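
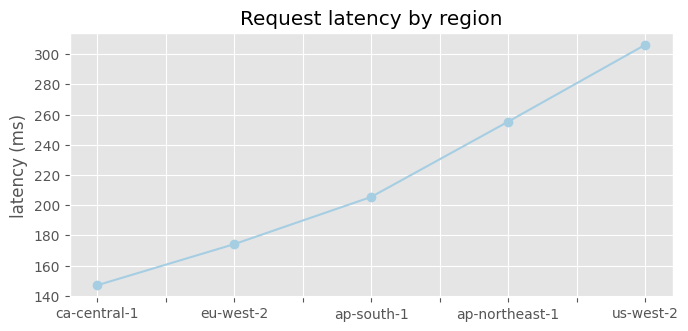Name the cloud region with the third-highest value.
Top 4: us-west-2 ≈ 300, ap-northeast-1 ≈ 260, ap-south-1 ≈ 200, eu-west-2 ≈ 180.

ap-south-1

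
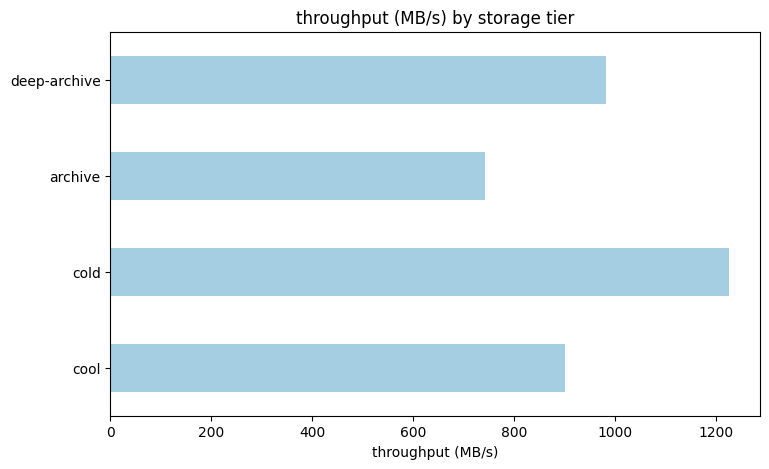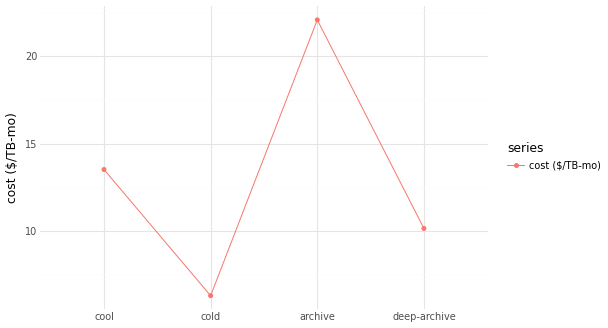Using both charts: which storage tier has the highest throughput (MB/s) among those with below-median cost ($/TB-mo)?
Chart 2 median cost ($/TB-mo) ≈ 10; below-median storage tiers: cold, deep-archive. Among those, cold has the highest throughput (MB/s) (≈ 1200).

cold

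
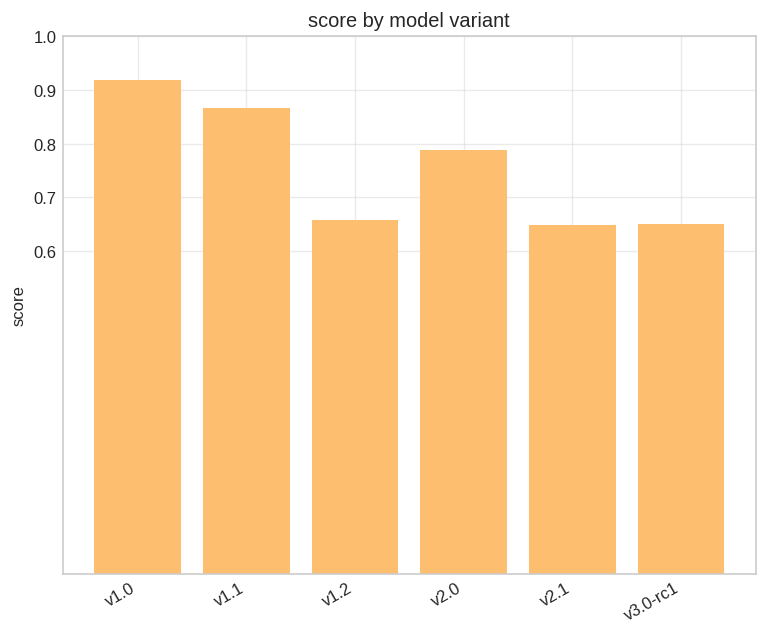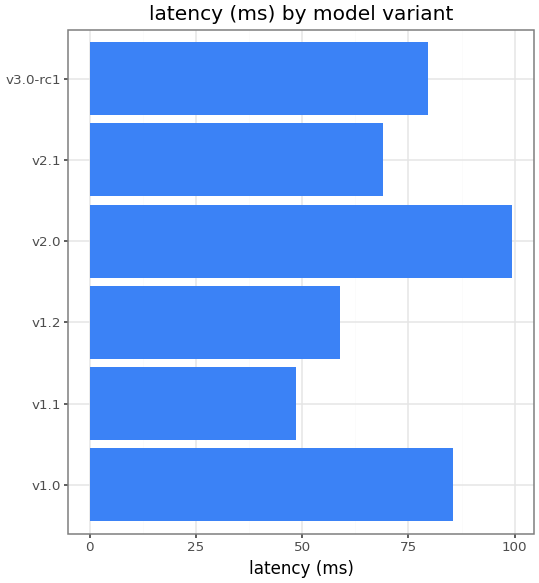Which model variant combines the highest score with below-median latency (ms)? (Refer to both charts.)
Chart 2 median latency (ms) ≈ 70; below-median model variants: v1.1, v1.2, v2.1. Among those, v1.1 has the highest score (≈ 0.9).

v1.1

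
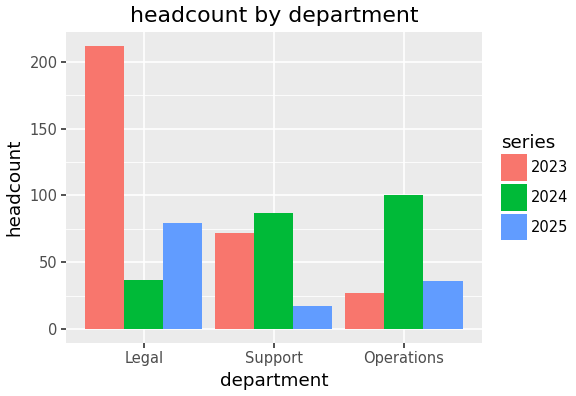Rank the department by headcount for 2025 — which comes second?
Top 3 for 2025: Legal ≈ 80, Operations ≈ 40, Support ≈ 20.

Operations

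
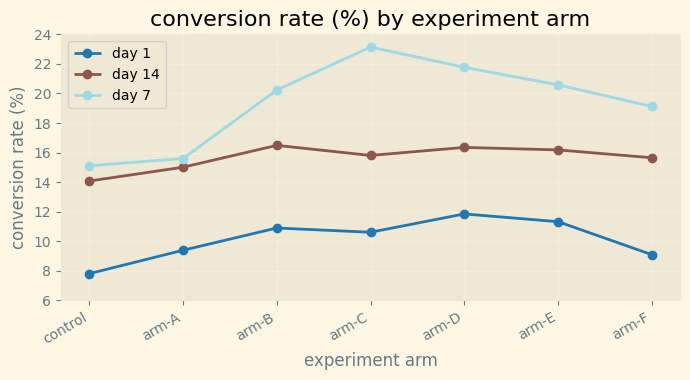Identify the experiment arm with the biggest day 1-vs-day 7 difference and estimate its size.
arm-C: day 1 ≈ 10, day 7 ≈ 24 → gap ≈ 14. Next-largest (arm-F) is only ≈ 10.

arm-C, ≈ 14 %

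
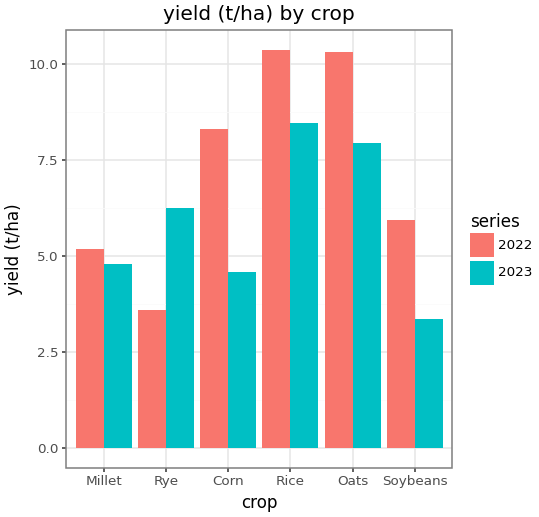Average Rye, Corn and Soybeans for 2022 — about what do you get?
≈ 6

(4 + 8 + 6) / 3 ≈ 6.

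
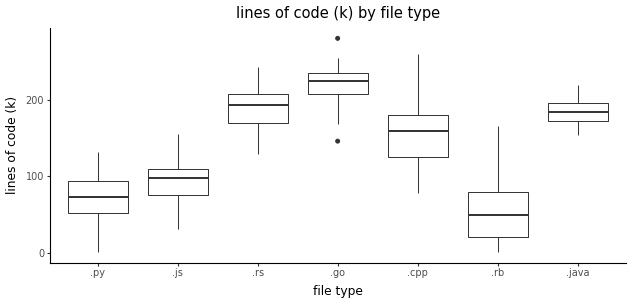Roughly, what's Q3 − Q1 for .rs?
Q3 ≈ 200, Q1 ≈ 160; IQR ≈ 40.

≈ 40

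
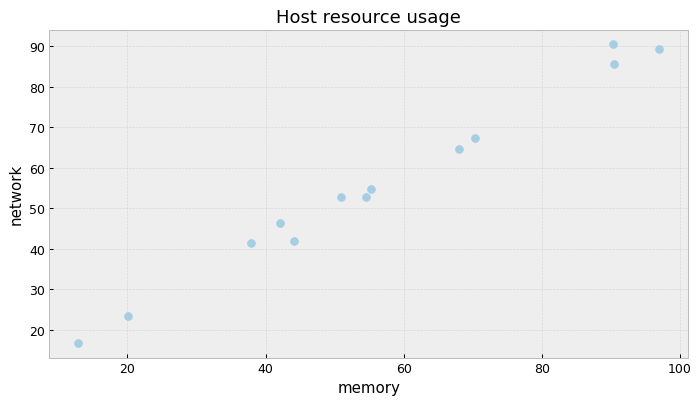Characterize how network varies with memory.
Points are positively correlated; strong (|r| ≈ 1.0).

positive, strong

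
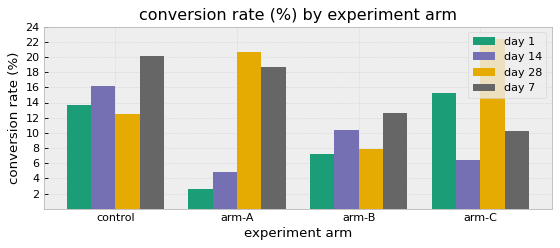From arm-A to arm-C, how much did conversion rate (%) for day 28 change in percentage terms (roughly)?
arm-A ≈ 20, arm-C ≈ 22; (22 − 20) / 20 ≈ +10%.

≈ +10%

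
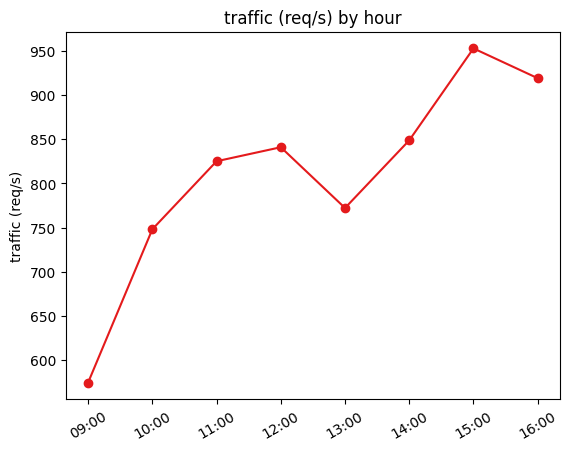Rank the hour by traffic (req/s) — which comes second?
16:00

Top 3: 15:00 ≈ 950, 16:00 ≈ 900, 14:00 ≈ 850.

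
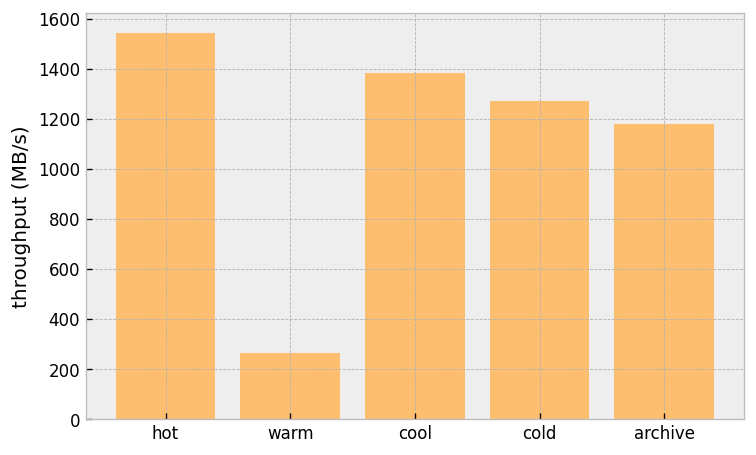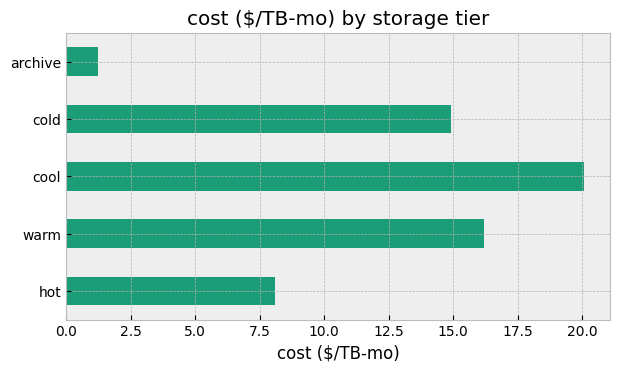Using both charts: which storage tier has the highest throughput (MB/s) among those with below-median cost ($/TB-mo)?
Chart 2 median cost ($/TB-mo) ≈ 14; below-median storage tiers: hot, archive. Among those, hot has the highest throughput (MB/s) (≈ 1600).

hot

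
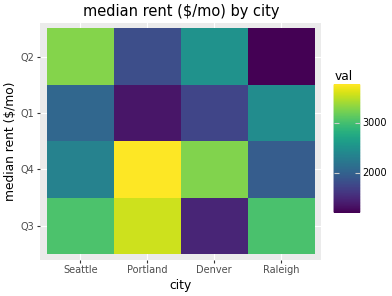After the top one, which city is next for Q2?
Denver

Top 3 for Q2: Seattle ≈ 3500, Denver ≈ 2500, Portland ≈ 2000.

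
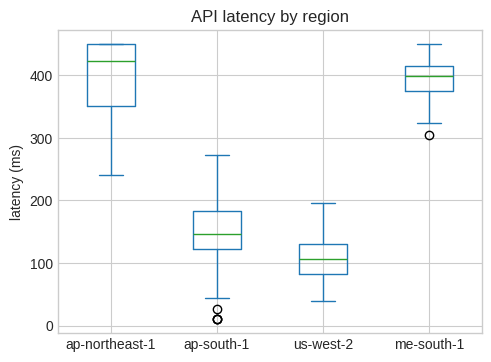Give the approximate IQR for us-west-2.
≈ 50

Q3 ≈ 150, Q1 ≈ 100; IQR ≈ 50.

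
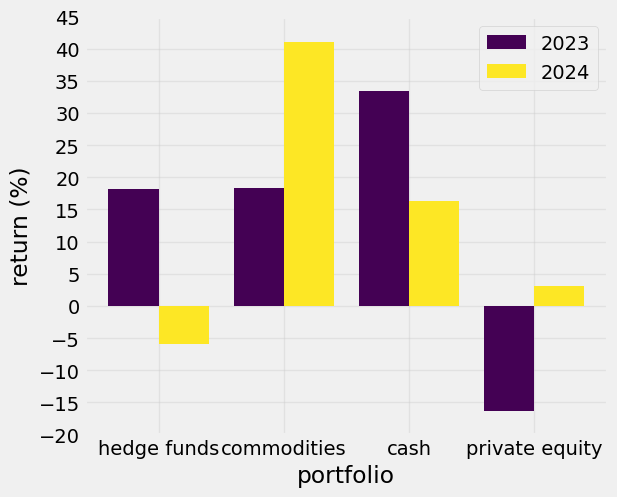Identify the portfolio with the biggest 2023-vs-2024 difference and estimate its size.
hedge funds: 2023 ≈ 20, 2024 ≈ -5 → gap ≈ 25. Next-largest (commodities) is only ≈ 20.

hedge funds, ≈ 25 %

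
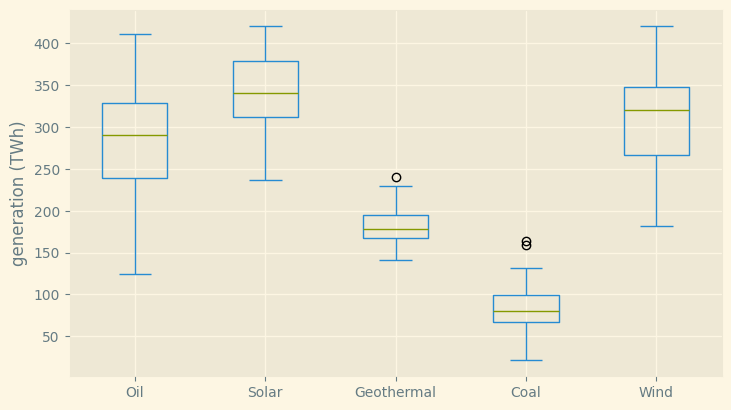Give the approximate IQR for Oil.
≈ 75

Q3 ≈ 325, Q1 ≈ 250; IQR ≈ 75.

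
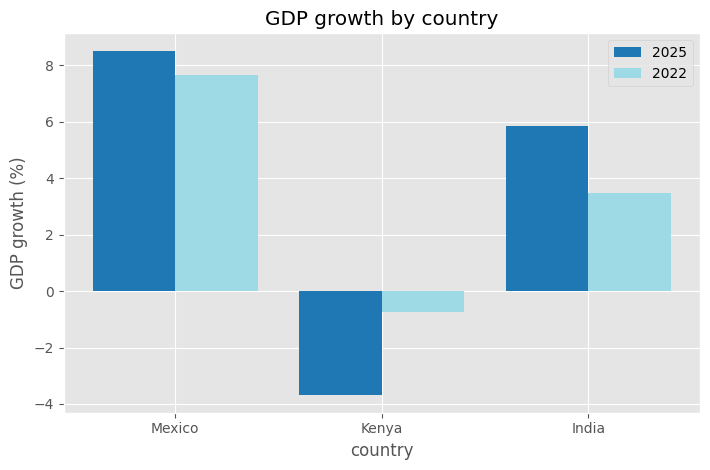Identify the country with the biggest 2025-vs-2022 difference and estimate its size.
Kenya, ≈ 4 %

Kenya: 2025 ≈ -4, 2022 ≈ 0 → gap ≈ 4. Next-largest (India) is only ≈ 2.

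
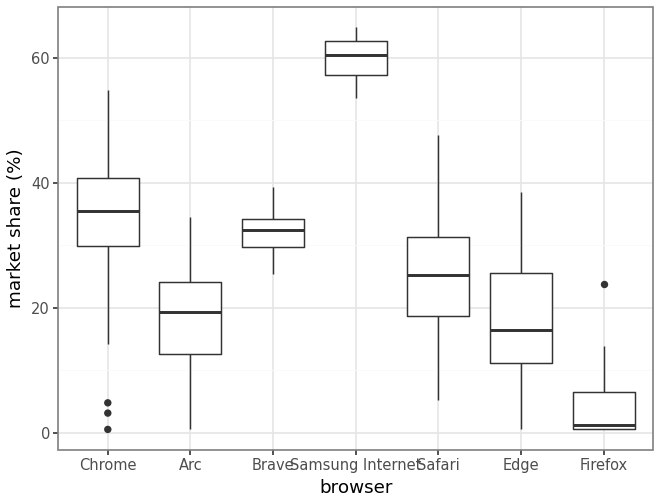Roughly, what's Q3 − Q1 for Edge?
≈ 15

Q3 ≈ 25, Q1 ≈ 10; IQR ≈ 15.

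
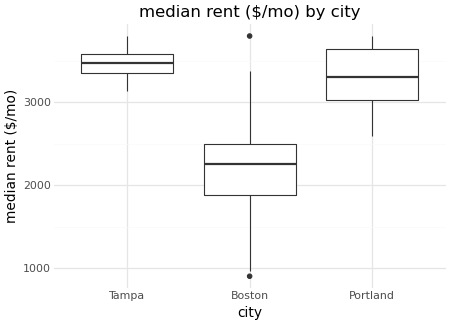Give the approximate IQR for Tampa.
Q3 ≈ 3600, Q1 ≈ 3400; IQR ≈ 200.

≈ 200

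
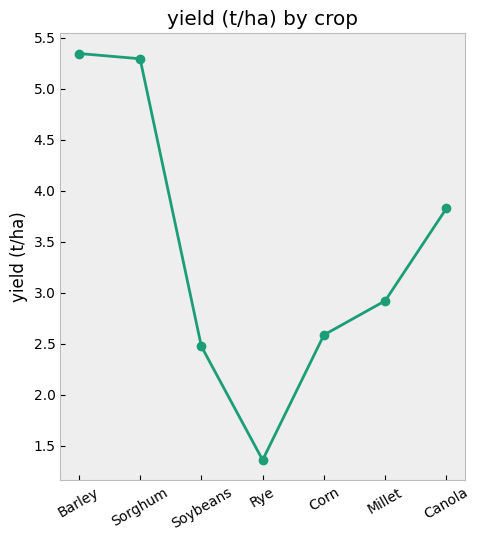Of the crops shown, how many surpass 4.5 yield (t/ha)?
Above 4.5: Barley, Sorghum.

2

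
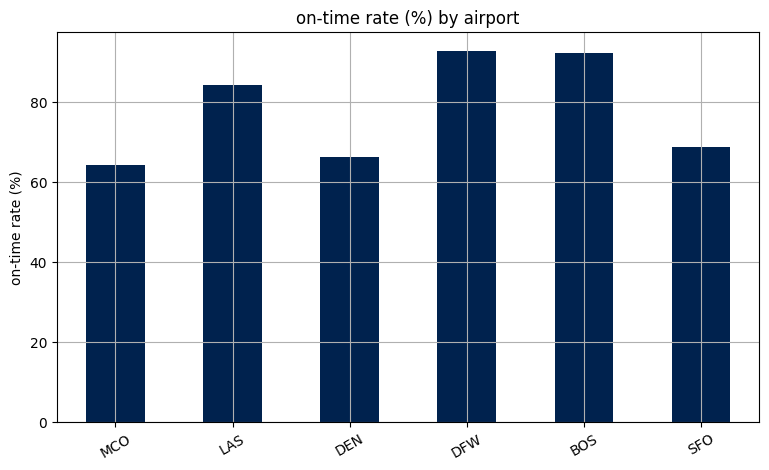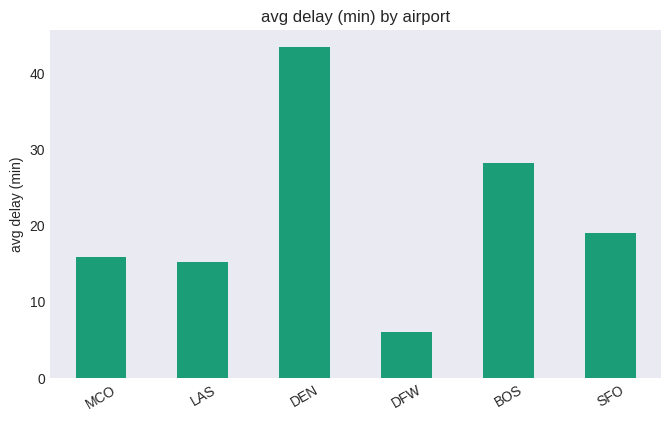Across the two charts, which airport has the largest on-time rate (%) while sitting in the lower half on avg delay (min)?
DFW

Chart 2 median avg delay (min) ≈ 15; below-median airports: MCO, LAS, DFW. Among those, DFW has the highest on-time rate (%) (≈ 90).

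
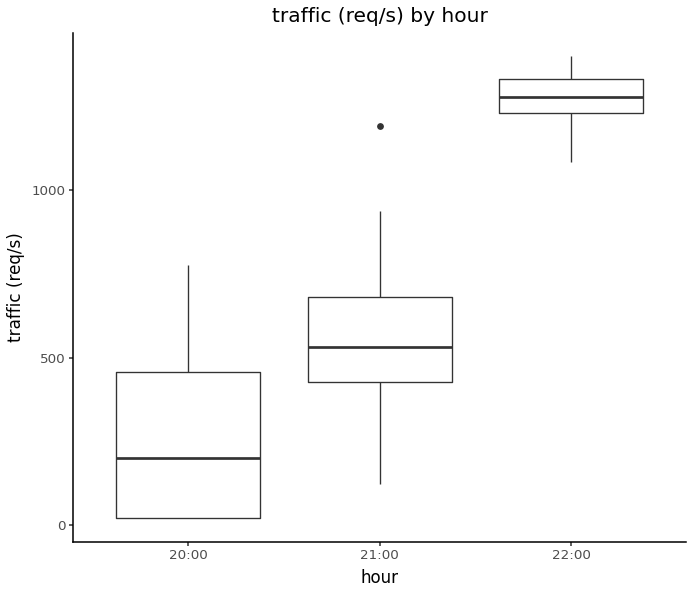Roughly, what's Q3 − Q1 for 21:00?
≈ 300

Q3 ≈ 700, Q1 ≈ 400; IQR ≈ 300.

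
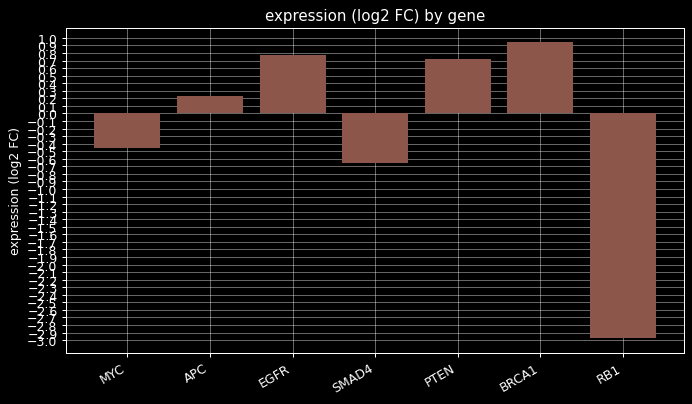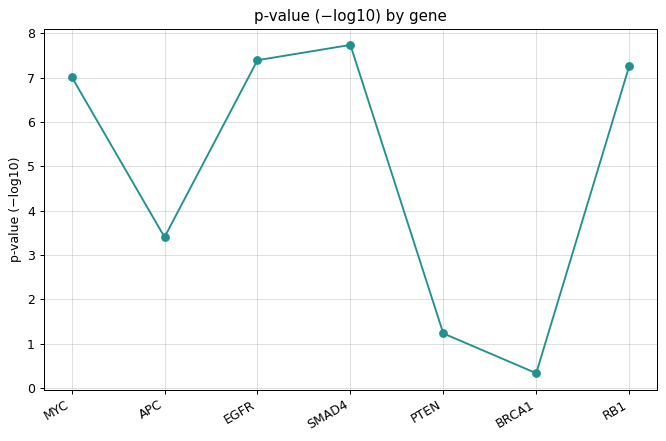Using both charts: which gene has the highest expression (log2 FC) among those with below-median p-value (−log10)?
Chart 2 median p-value (−log10) ≈ 7; below-median genes: APC, PTEN, BRCA1. Among those, BRCA1 has the highest expression (log2 FC) (≈ 0.9).

BRCA1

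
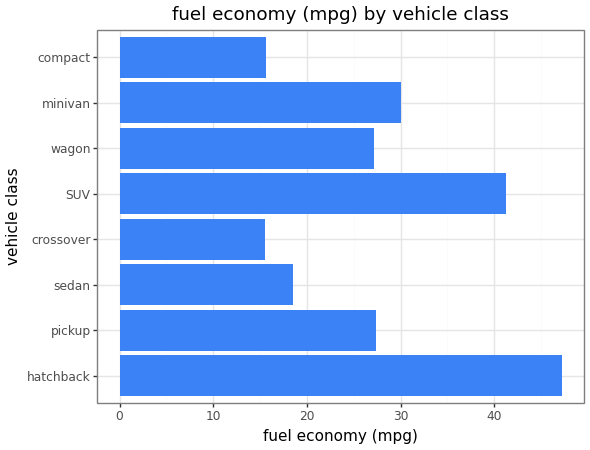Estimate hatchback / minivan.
≈ 1.5×

hatchback ≈ 45, minivan ≈ 30; 45/30 ≈ 1.5.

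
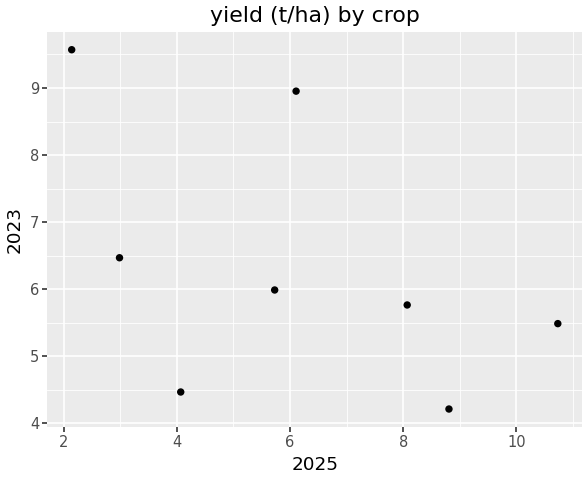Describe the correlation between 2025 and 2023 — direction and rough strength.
negative, moderate

Points are negatively correlated; moderate (|r| ≈ 0.5).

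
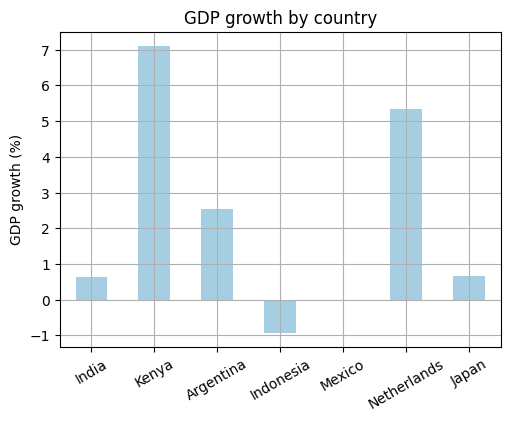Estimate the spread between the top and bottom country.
≈ 8

Max Kenya ≈ 7, min Indonesia ≈ -1; range ≈ 8.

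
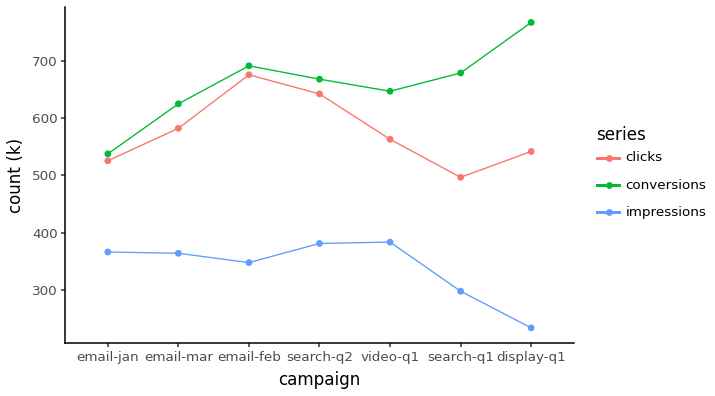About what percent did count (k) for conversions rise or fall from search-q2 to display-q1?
≈ +15.4%

search-q2 ≈ 650, display-q1 ≈ 750; (750 − 650) / 650 ≈ +15.4%.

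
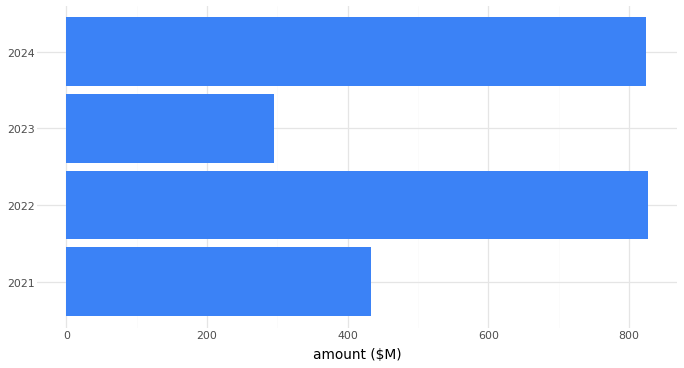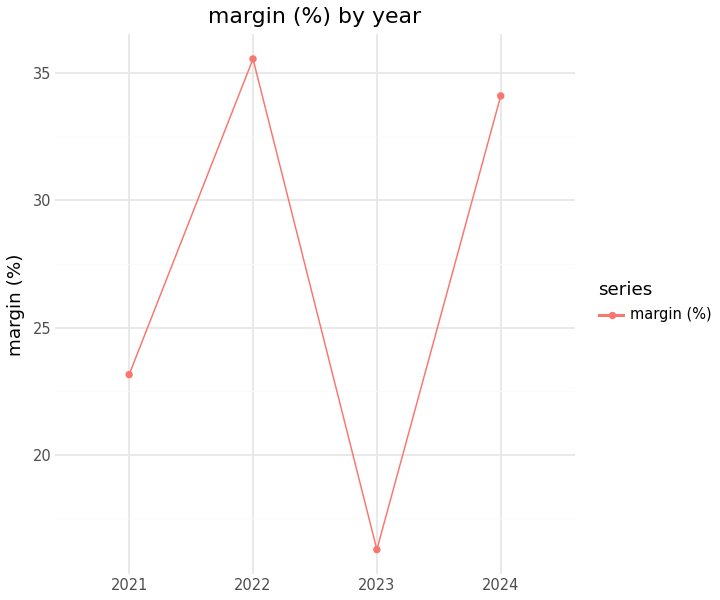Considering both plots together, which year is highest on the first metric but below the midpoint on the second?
2021

Chart 2 median margin (%) ≈ 30; below-median years: 2021, 2023. Among those, 2021 has the highest amount ($M) (≈ 400).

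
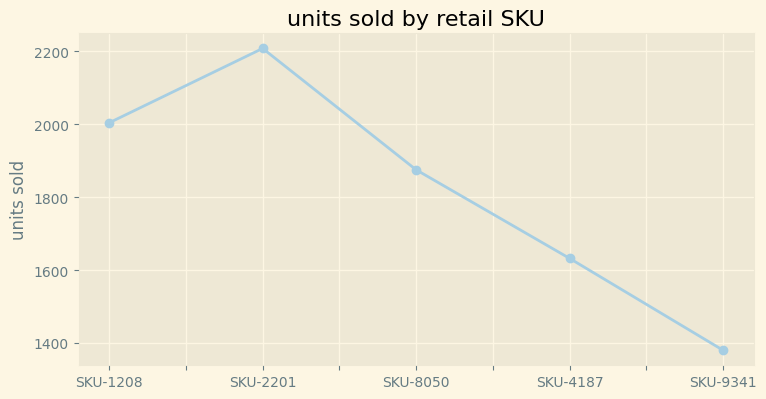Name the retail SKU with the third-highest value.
SKU-8050

Top 4: SKU-2201 ≈ 2200, SKU-1208 ≈ 2000, SKU-8050 ≈ 1900, SKU-4187 ≈ 1600.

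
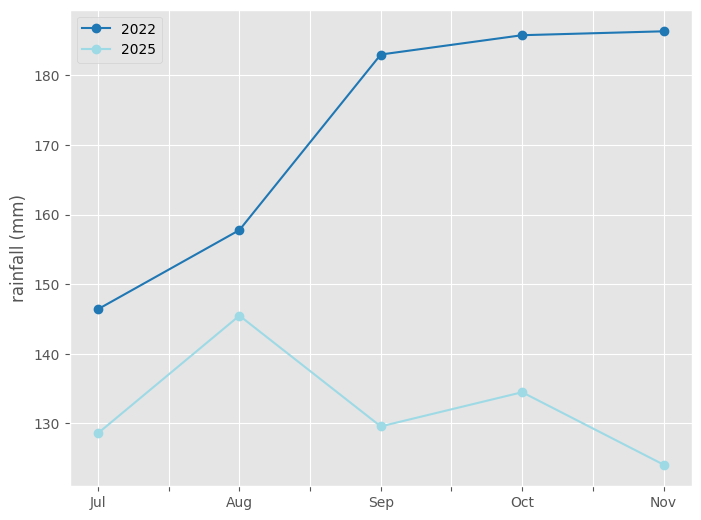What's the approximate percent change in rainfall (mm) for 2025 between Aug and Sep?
≈ -13.3%

Aug ≈ 150, Sep ≈ 130; (130 − 150) / 150 ≈ -13.3%.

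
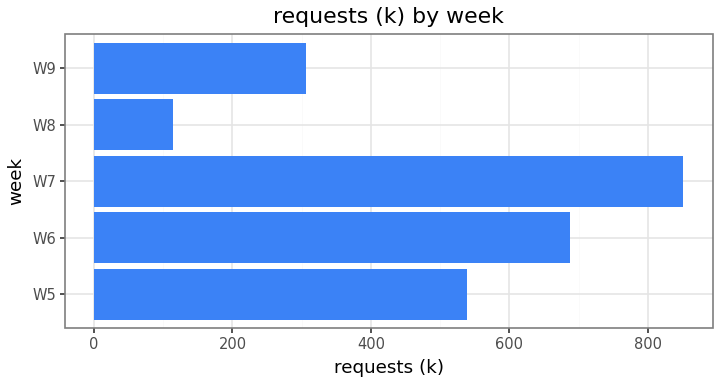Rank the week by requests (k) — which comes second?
W6

Top 3: W7 ≈ 900, W6 ≈ 700, W5 ≈ 500.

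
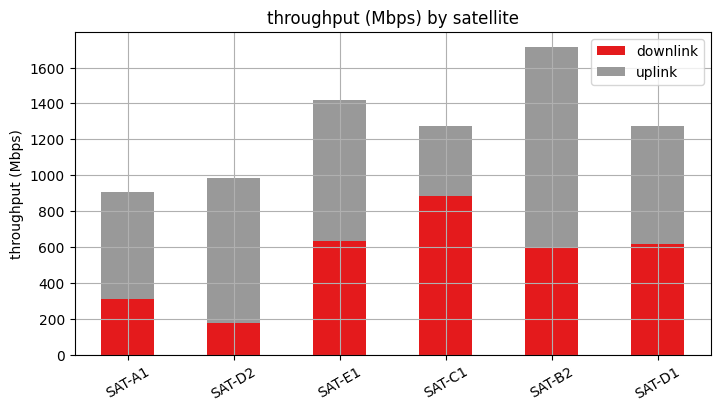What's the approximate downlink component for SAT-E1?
downlink top ≈ 600, bottom ≈ 0; segment ≈ 600.

≈ 600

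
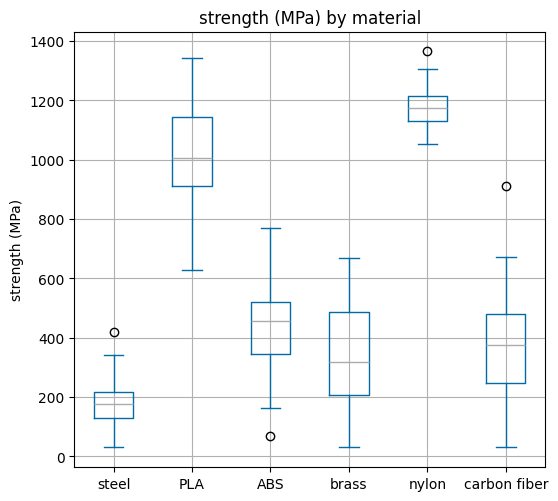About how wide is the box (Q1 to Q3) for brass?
Q3 ≈ 500, Q1 ≈ 200; IQR ≈ 300.

≈ 300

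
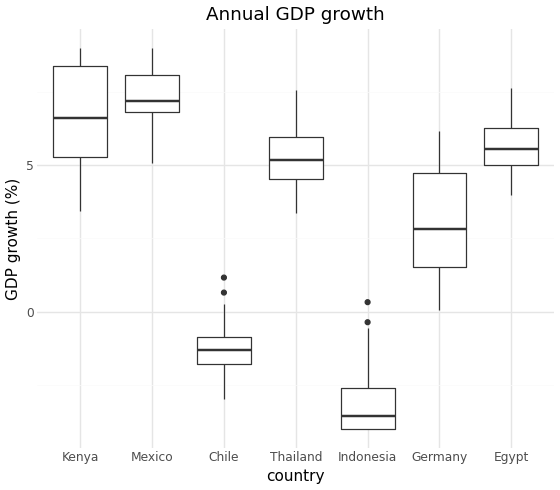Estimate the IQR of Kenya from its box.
Q3 ≈ 8, Q1 ≈ 5; IQR ≈ 3.

≈ 3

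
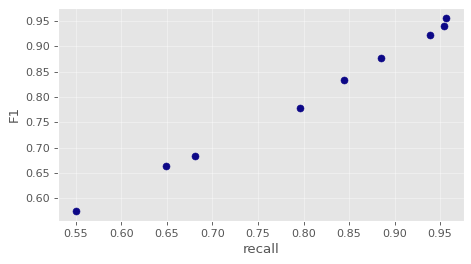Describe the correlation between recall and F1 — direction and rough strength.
positive, strong

Points are positively correlated; strong (|r| ≈ 1.0).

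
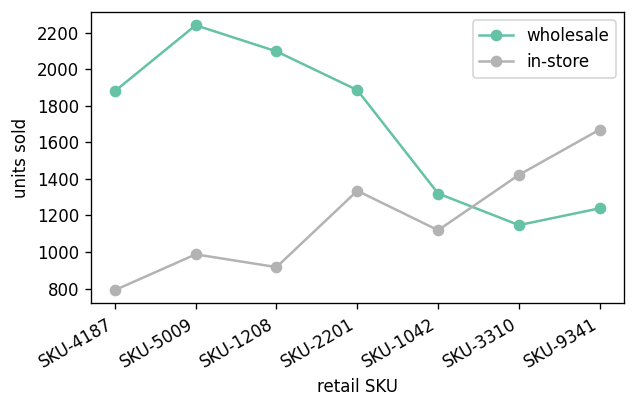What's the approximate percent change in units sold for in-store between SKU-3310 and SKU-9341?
SKU-3310 ≈ 1400, SKU-9341 ≈ 1600; (1600 − 1400) / 1400 ≈ +14.3%.

≈ +14.3%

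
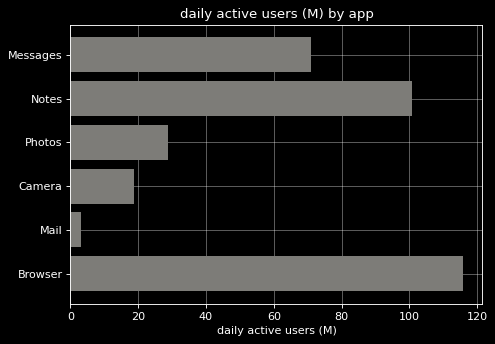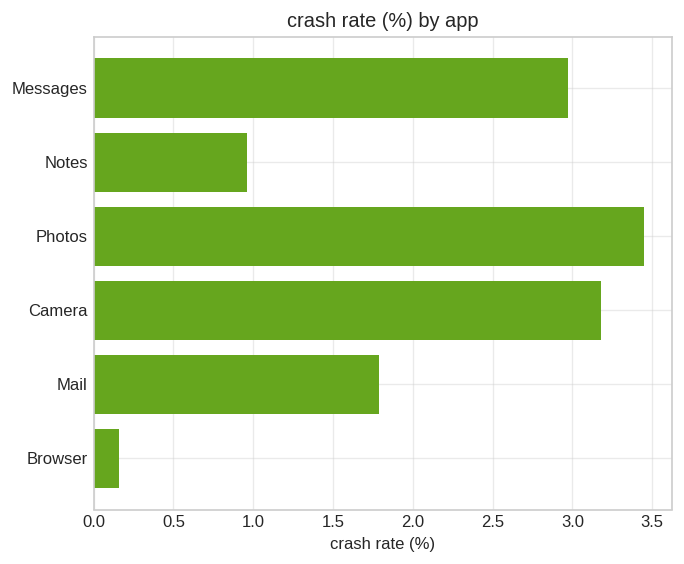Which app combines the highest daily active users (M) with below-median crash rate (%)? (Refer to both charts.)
Chart 2 median crash rate (%) ≈ 2.5; below-median apps: Notes, Mail, Browser. Among those, Browser has the highest daily active users (M) (≈ 120).

Browser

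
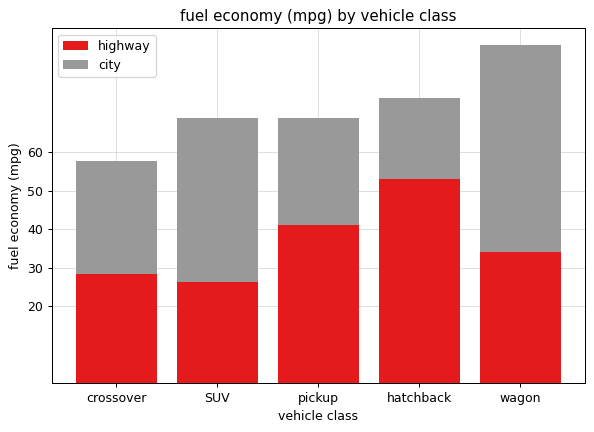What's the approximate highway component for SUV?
≈ 30

highway top ≈ 30, bottom ≈ 0; segment ≈ 30.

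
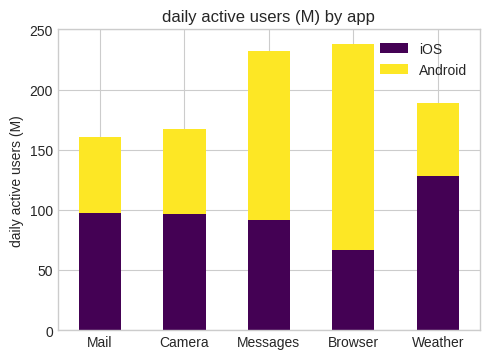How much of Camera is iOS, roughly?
iOS top ≈ 100, bottom ≈ 0; segment ≈ 100.

≈ 100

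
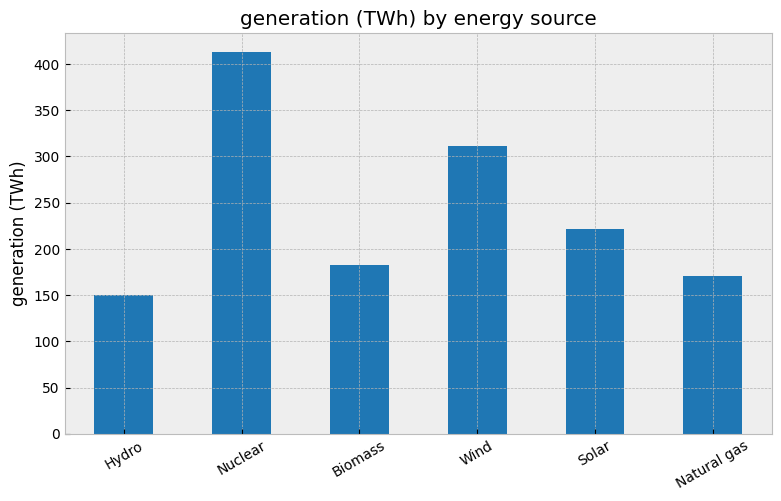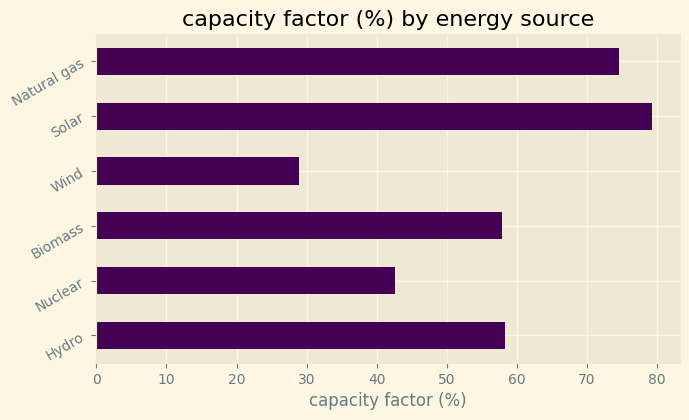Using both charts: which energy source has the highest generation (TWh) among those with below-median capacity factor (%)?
Chart 2 median capacity factor (%) ≈ 60; below-median energy sources: Nuclear, Biomass, Wind. Among those, Nuclear has the highest generation (TWh) (≈ 400).

Nuclear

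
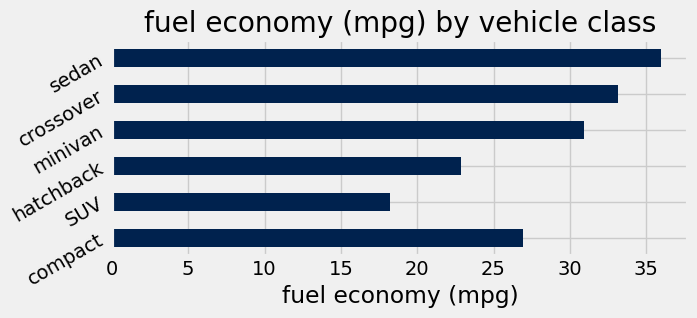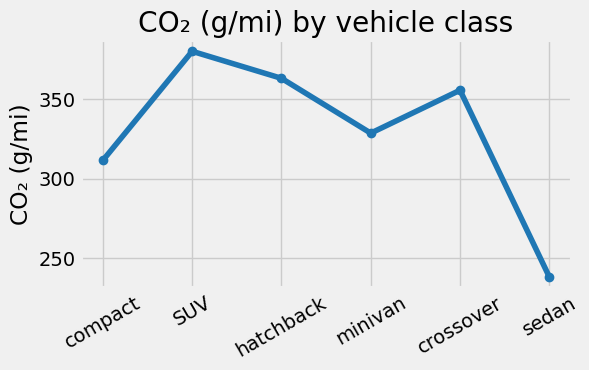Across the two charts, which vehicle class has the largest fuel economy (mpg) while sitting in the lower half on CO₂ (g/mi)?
Chart 2 median CO₂ (g/mi) ≈ 350; below-median vehicle classes: compact, minivan, sedan. Among those, sedan has the highest fuel economy (mpg) (≈ 35).

sedan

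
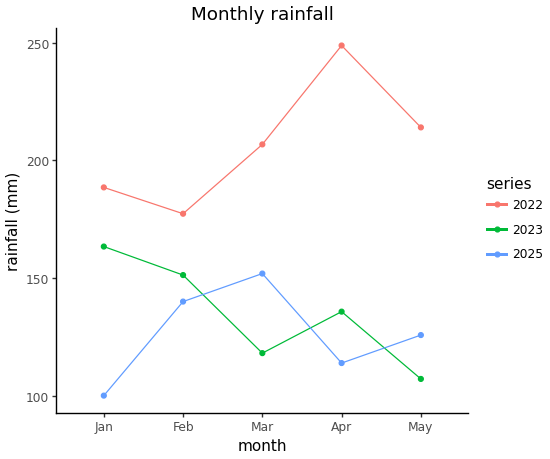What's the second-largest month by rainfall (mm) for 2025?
Feb

Top 3 for 2025: Mar ≈ 160, Feb ≈ 140, May ≈ 120.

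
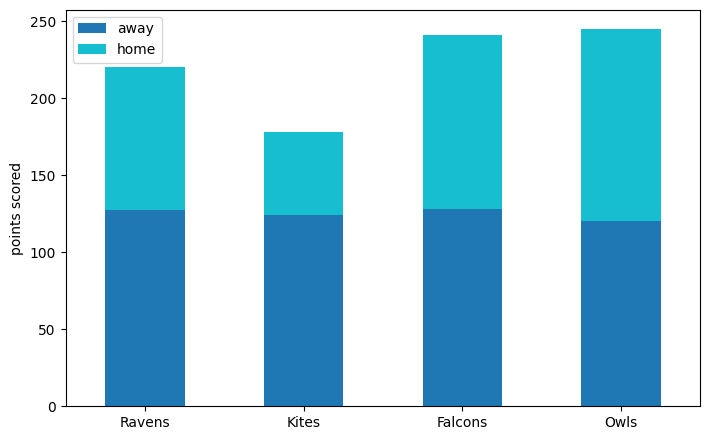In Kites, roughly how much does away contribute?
≈ 125

away top ≈ 125, bottom ≈ 0; segment ≈ 125.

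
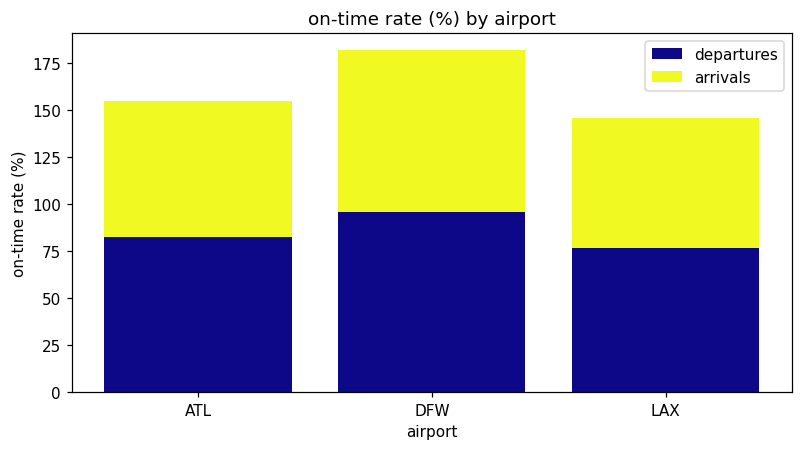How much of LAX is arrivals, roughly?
arrivals top ≈ 140, bottom ≈ 80; segment ≈ 60.

≈ 60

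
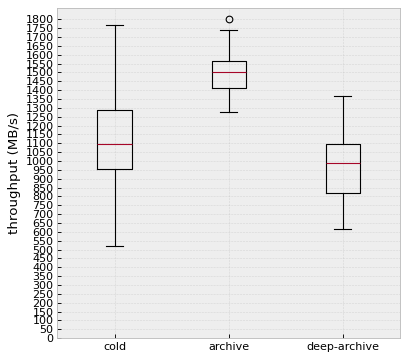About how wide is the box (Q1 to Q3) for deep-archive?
Q3 ≈ 1100, Q1 ≈ 800; IQR ≈ 300.

≈ 300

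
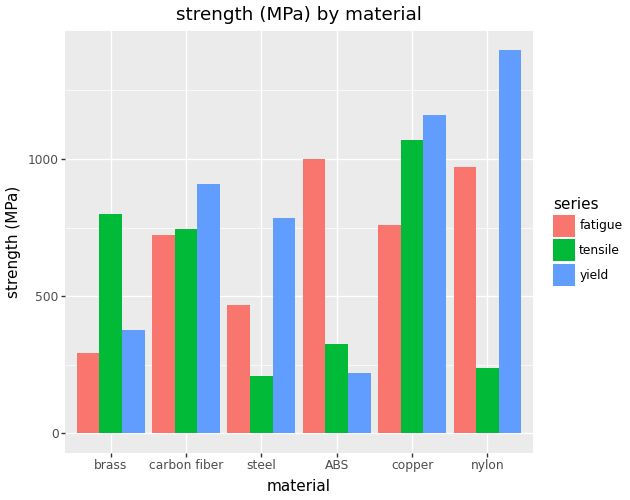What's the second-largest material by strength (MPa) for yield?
Top 3 for yield: nylon ≈ 1400, copper ≈ 1200, carbon fiber ≈ 1000.

copper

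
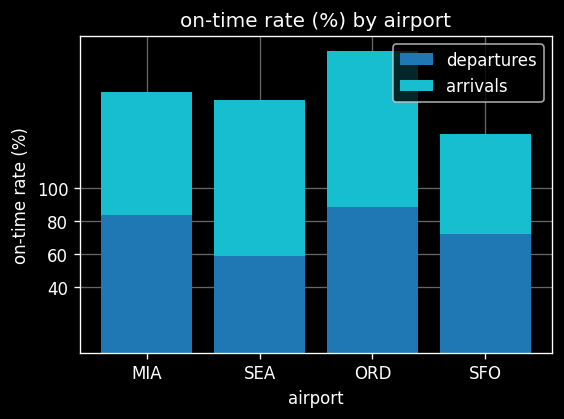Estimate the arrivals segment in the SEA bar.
≈ 100

arrivals top ≈ 160, bottom ≈ 60; segment ≈ 100.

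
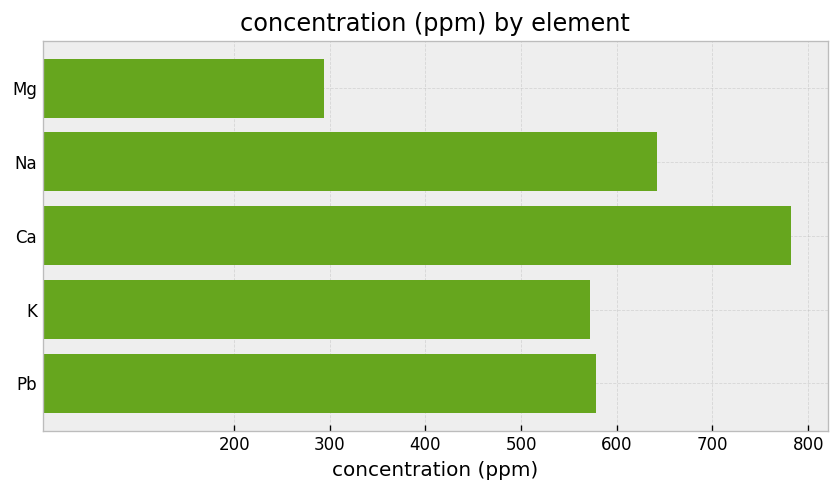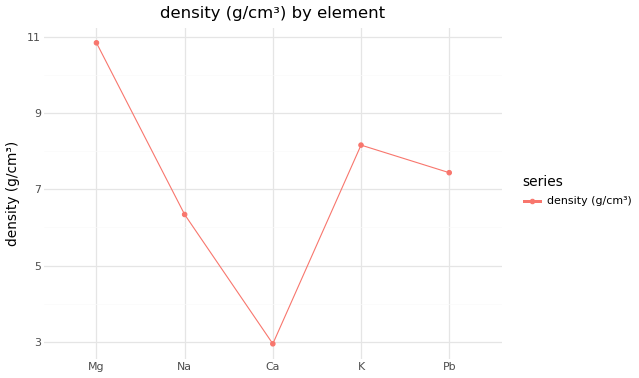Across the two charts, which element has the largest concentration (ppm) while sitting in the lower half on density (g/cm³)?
Ca

Chart 2 median density (g/cm³) ≈ 7; below-median elements: Na, Ca. Among those, Ca has the highest concentration (ppm) (≈ 800).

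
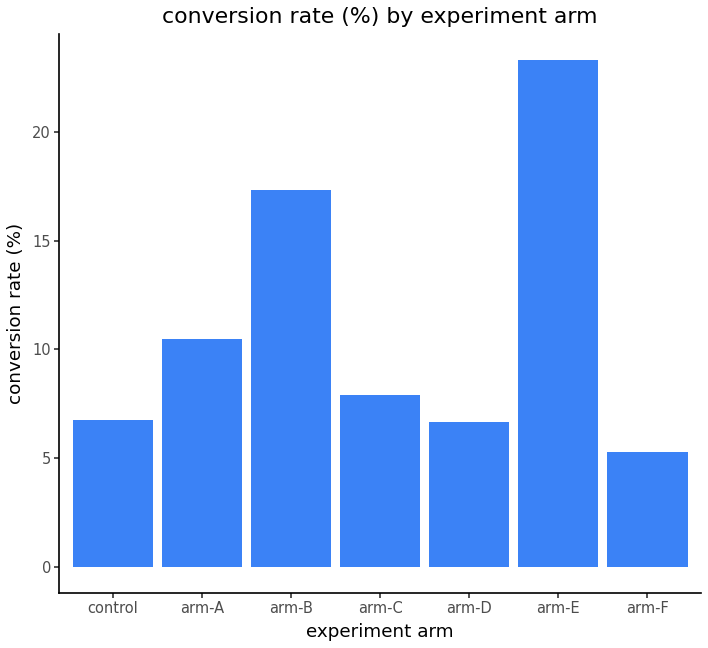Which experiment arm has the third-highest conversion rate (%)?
Top 4: arm-E ≈ 24, arm-B ≈ 18, arm-A ≈ 10, arm-C ≈ 8.

arm-A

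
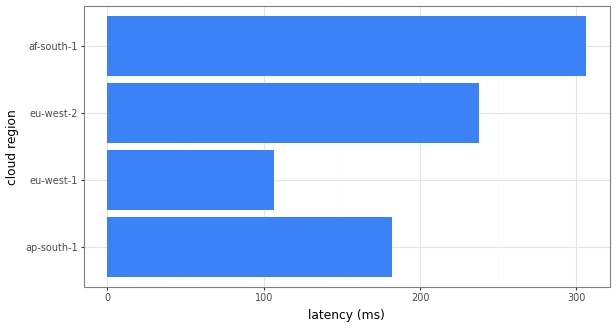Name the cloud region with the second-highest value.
Top 3: af-south-1 ≈ 300, eu-west-2 ≈ 250, ap-south-1 ≈ 200.

eu-west-2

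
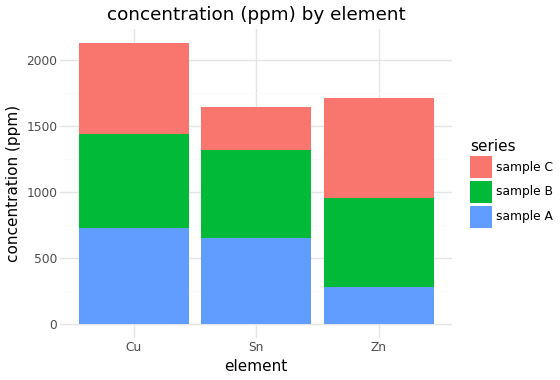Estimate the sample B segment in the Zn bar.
≈ 800

sample B top ≈ 1000, bottom ≈ 200; segment ≈ 800.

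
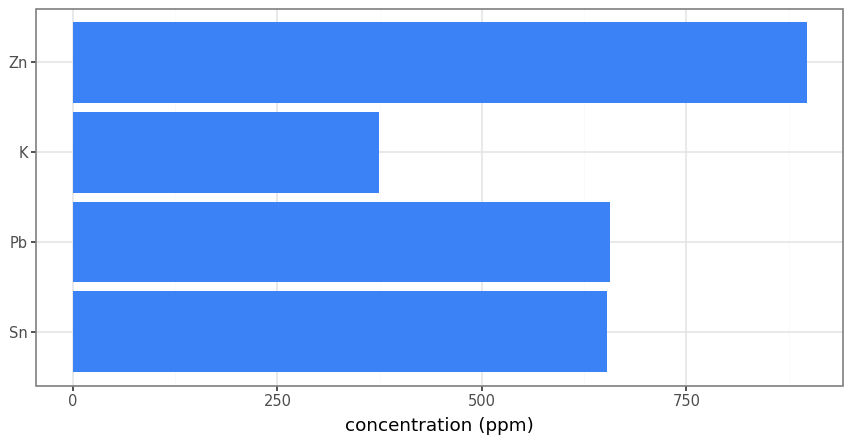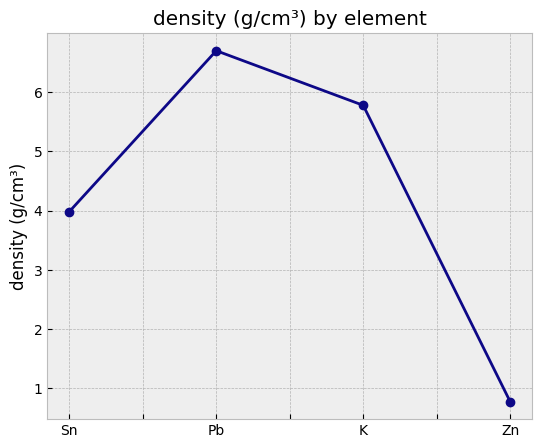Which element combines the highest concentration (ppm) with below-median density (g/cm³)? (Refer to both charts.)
Chart 2 median density (g/cm³) ≈ 5; below-median elements: Sn, Zn. Among those, Zn has the highest concentration (ppm) (≈ 900).

Zn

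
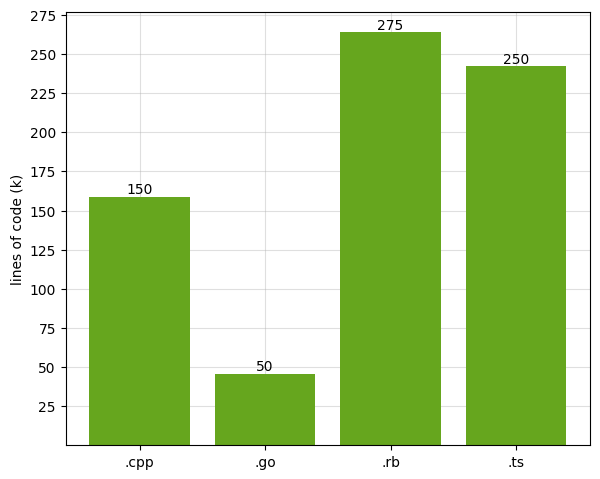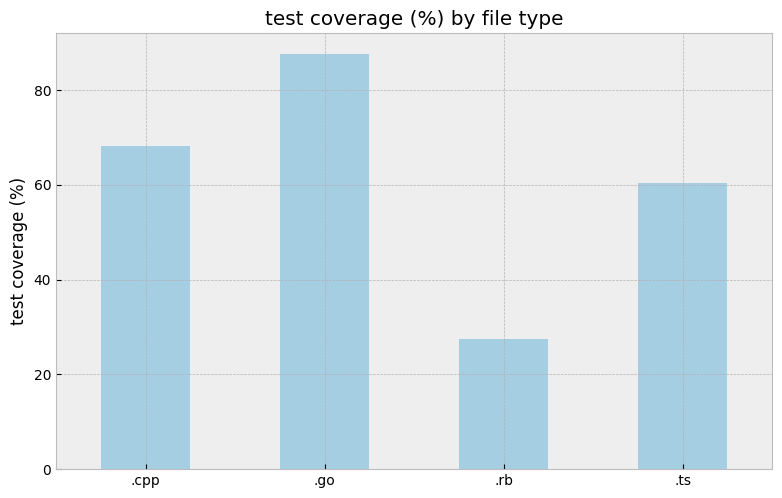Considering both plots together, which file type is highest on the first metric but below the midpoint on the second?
.rb

Chart 2 median test coverage (%) ≈ 60; below-median file types: .rb, .ts. Among those, .rb has the highest lines of code (k) (≈ 275).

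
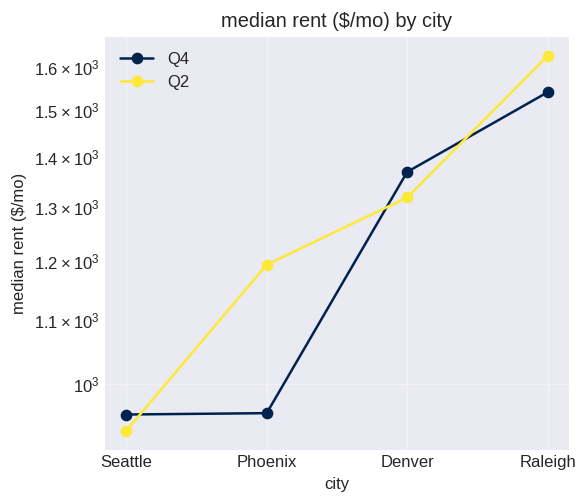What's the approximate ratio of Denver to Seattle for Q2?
Denver ≈ 1300, Seattle ≈ 900; 1300/900 ≈ 1.44.

≈ 1.44×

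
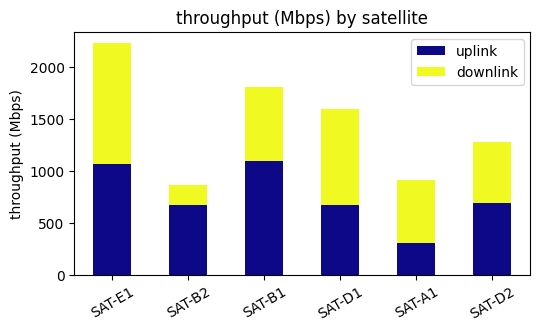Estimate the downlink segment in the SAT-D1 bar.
≈ 1000

downlink top ≈ 1600, bottom ≈ 600; segment ≈ 1000.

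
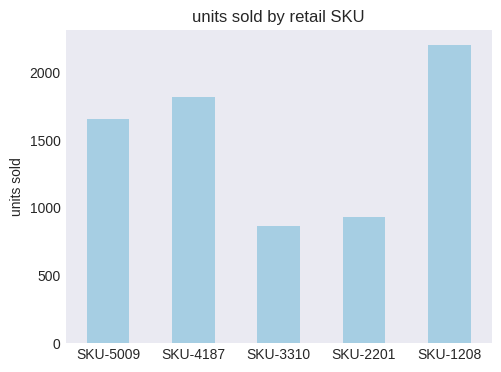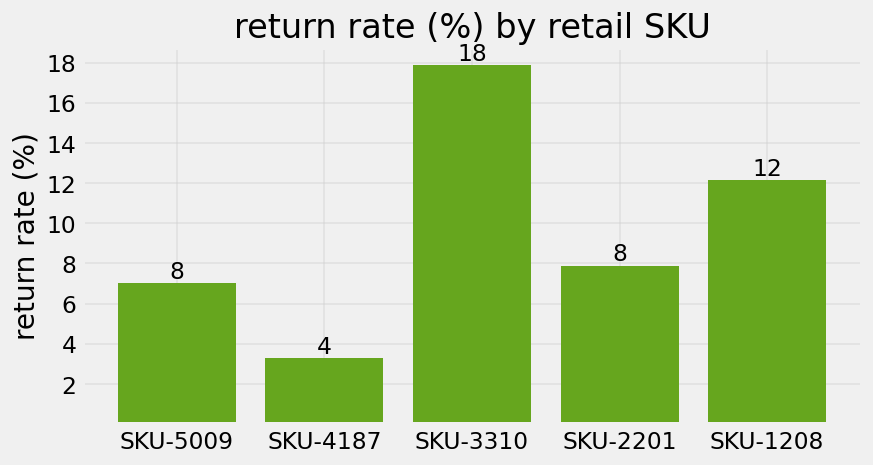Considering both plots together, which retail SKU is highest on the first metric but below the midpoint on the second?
SKU-4187

Chart 2 median return rate (%) ≈ 8; below-median retail SKUs: SKU-5009, SKU-4187. Among those, SKU-4187 has the highest units sold (≈ 2000).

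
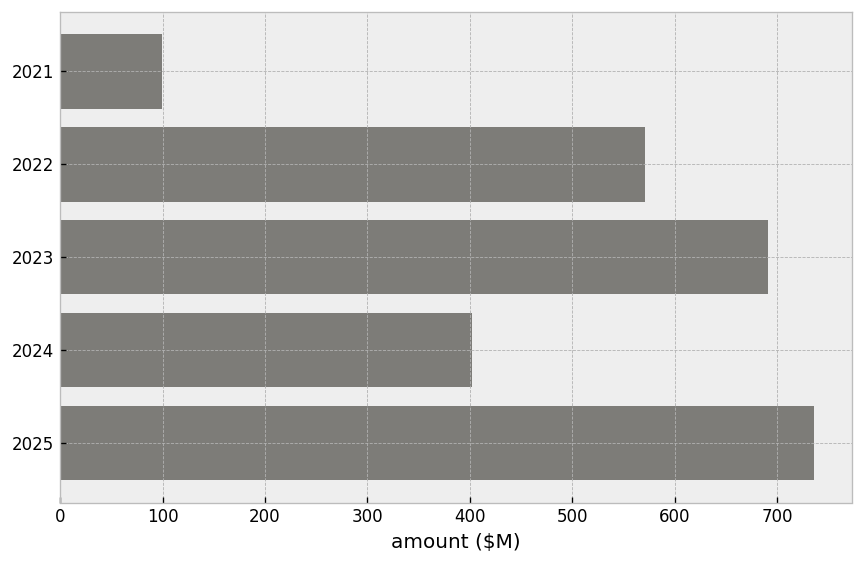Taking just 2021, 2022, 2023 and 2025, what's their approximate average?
≈ 525

(100 + 600 + 700 + 700) / 4 ≈ 525.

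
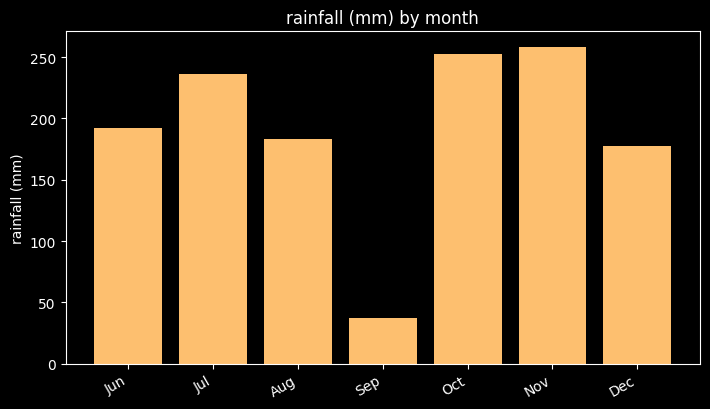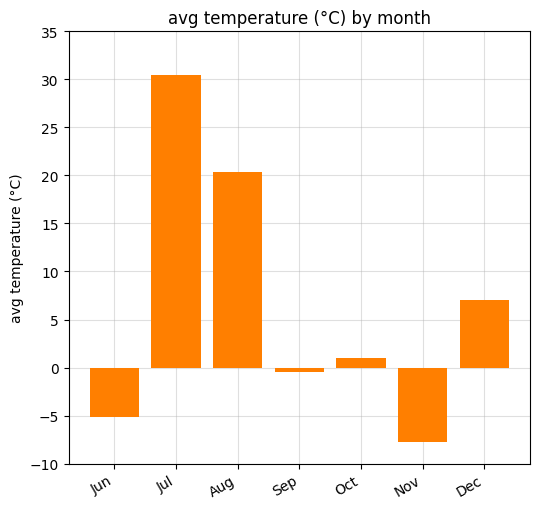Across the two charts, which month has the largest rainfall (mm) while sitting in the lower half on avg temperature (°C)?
Nov

Chart 2 median avg temperature (°C) ≈ 0; below-median months: Jun, Sep, Nov. Among those, Nov has the highest rainfall (mm) (≈ 250).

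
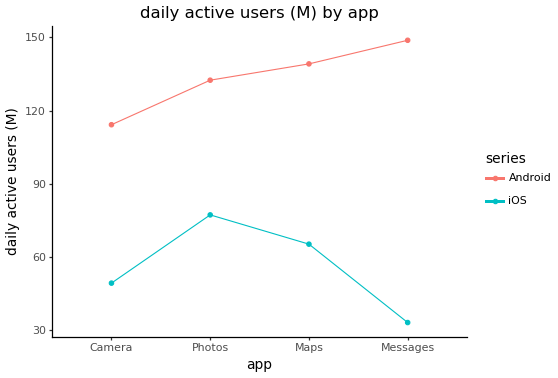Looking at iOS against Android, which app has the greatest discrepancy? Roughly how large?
Messages, ≈ 120 M

Messages: iOS ≈ 30, Android ≈ 150 → gap ≈ 120. Next-largest (Maps) is only ≈ 70.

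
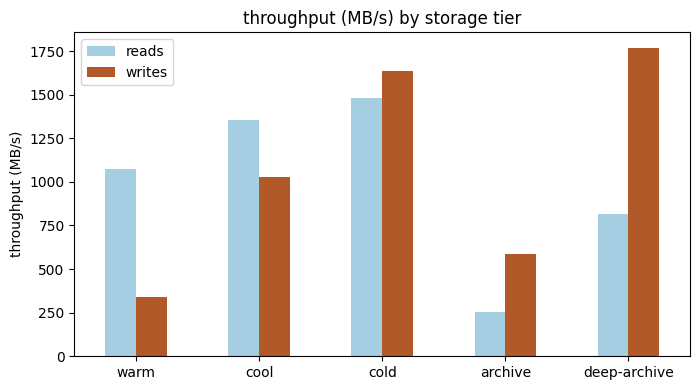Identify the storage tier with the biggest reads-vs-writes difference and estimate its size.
deep-archive, ≈ 1000 MB/s

deep-archive: reads ≈ 800, writes ≈ 1800 → gap ≈ 1000. Next-largest (warm) is only ≈ 600.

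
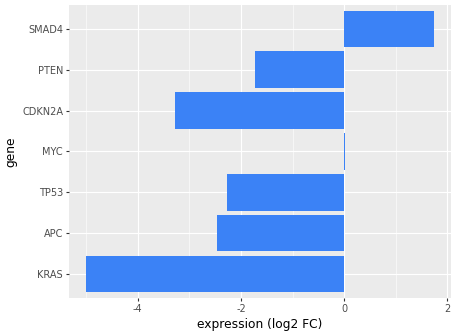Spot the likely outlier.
SMAD4 ≈ 2; the rest sit between ≈ -5 and ≈ 0.

SMAD4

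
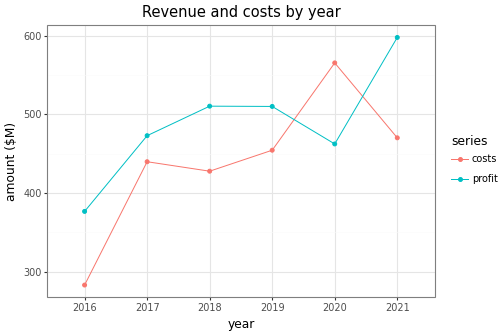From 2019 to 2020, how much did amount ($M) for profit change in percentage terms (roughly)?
≈ -10%

2019 ≈ 500, 2020 ≈ 450; (450 − 500) / 500 ≈ -10%.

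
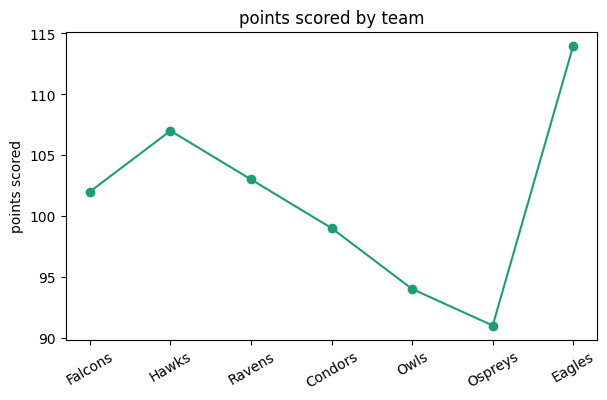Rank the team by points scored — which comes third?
Top 4: Eagles ≈ 114, Hawks ≈ 108, Ravens ≈ 104, Falcons ≈ 102.

Ravens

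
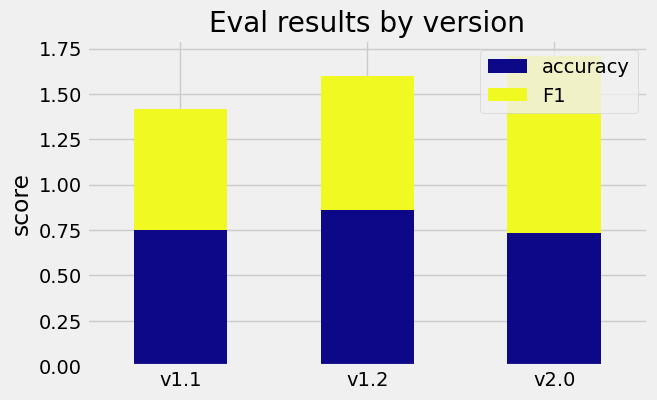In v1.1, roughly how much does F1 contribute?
F1 top ≈ 1.4, bottom ≈ 0.8; segment ≈ 0.6.

≈ 0.6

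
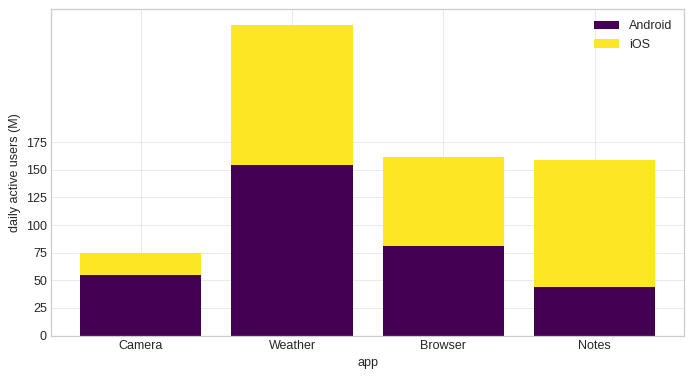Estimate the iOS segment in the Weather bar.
iOS top ≈ 275, bottom ≈ 150; segment ≈ 125.

≈ 125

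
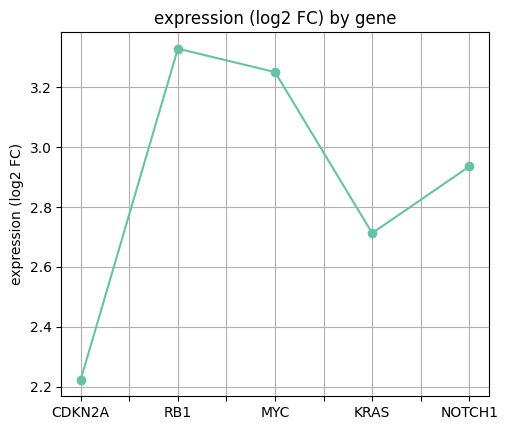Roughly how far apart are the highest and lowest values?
≈ 1.1

Max RB1 ≈ 3.3, min CDKN2A ≈ 2.2; range ≈ 1.1.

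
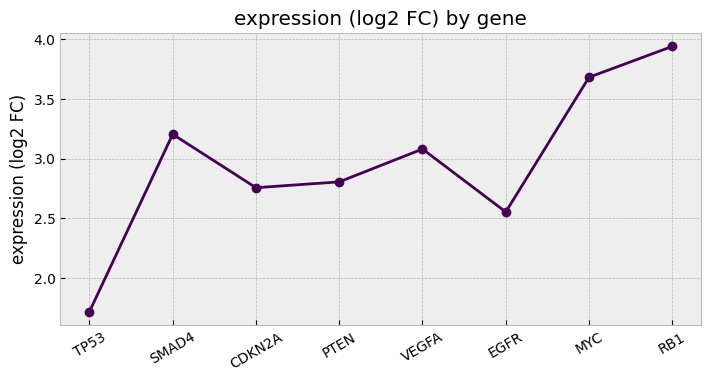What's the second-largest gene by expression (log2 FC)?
MYC

Top 3: RB1 ≈ 4.0, MYC ≈ 3.6, SMAD4 ≈ 3.2.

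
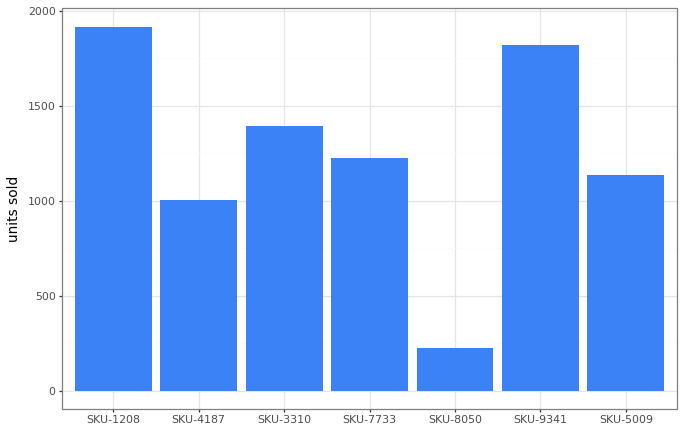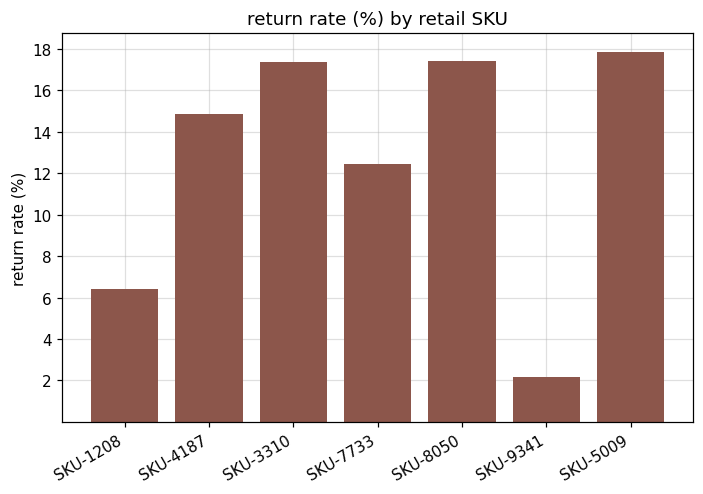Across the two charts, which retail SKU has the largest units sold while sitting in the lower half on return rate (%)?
SKU-1208

Chart 2 median return rate (%) ≈ 14; below-median retail SKUs: SKU-1208, SKU-7733, SKU-9341. Among those, SKU-1208 has the highest units sold (≈ 2000).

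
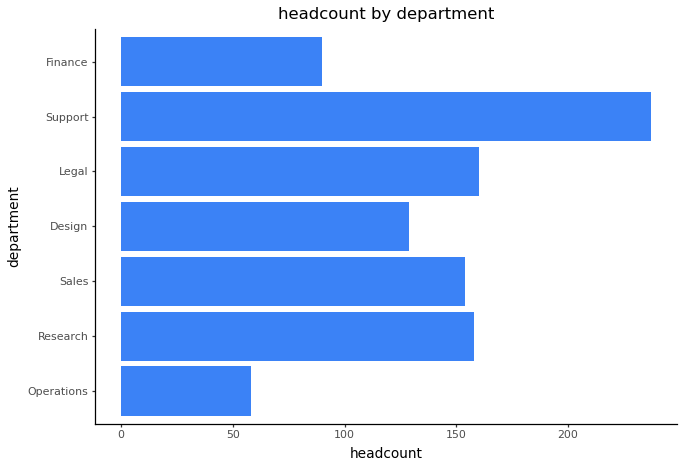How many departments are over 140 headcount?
4

Above 140: Research, Sales, Legal, Support.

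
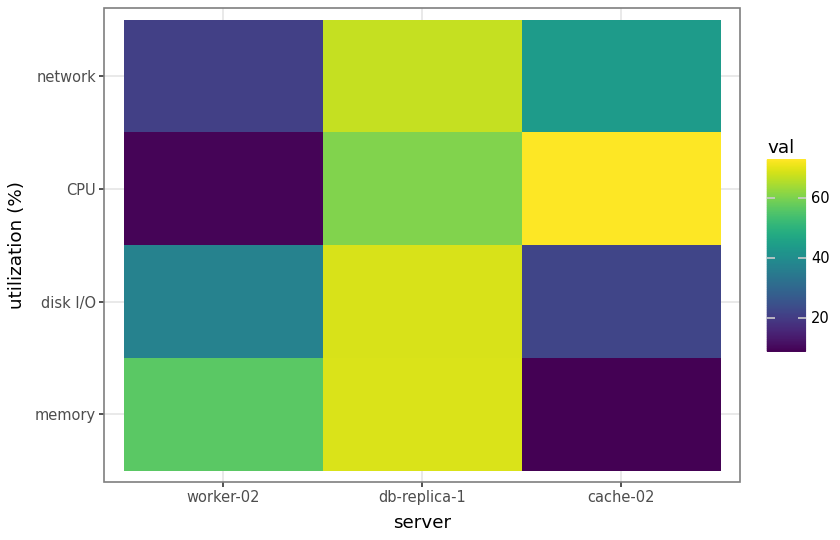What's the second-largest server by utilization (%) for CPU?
db-replica-1

Top 3 for CPU: cache-02 ≈ 70, db-replica-1 ≈ 60, worker-02 ≈ 10.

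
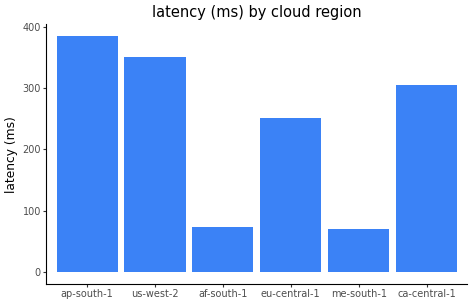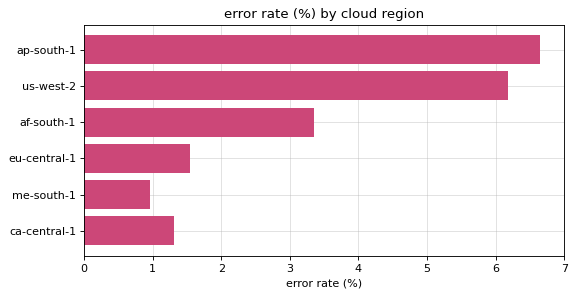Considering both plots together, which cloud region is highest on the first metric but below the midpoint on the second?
ca-central-1

Chart 2 median error rate (%) ≈ 2; below-median cloud regions: eu-central-1, me-south-1, ca-central-1. Among those, ca-central-1 has the highest latency (ms) (≈ 300).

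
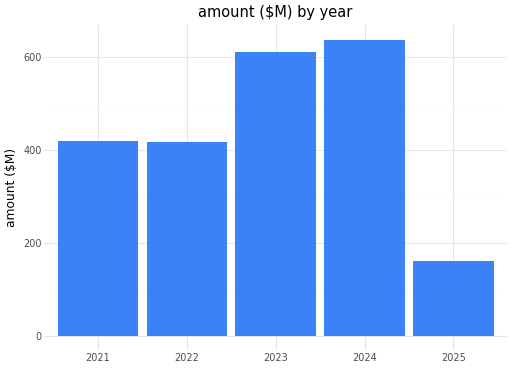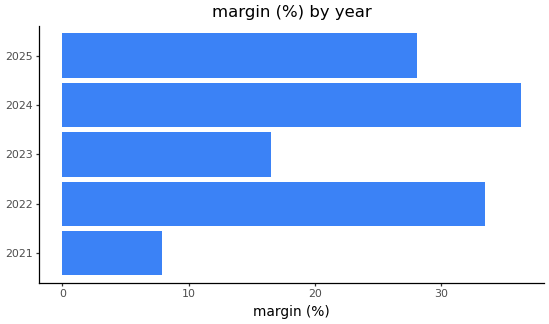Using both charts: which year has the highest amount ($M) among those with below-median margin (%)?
2023

Chart 2 median margin (%) ≈ 30; below-median years: 2021, 2023. Among those, 2023 has the highest amount ($M) (≈ 600).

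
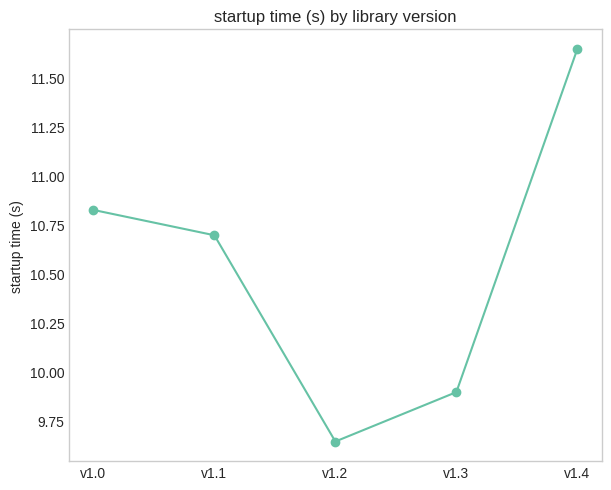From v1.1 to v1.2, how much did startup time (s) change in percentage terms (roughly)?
≈ -9.4%

v1.1 ≈ 10.6, v1.2 ≈ 9.6; (9.6 − 10.6) / 10.6 ≈ -9.4%.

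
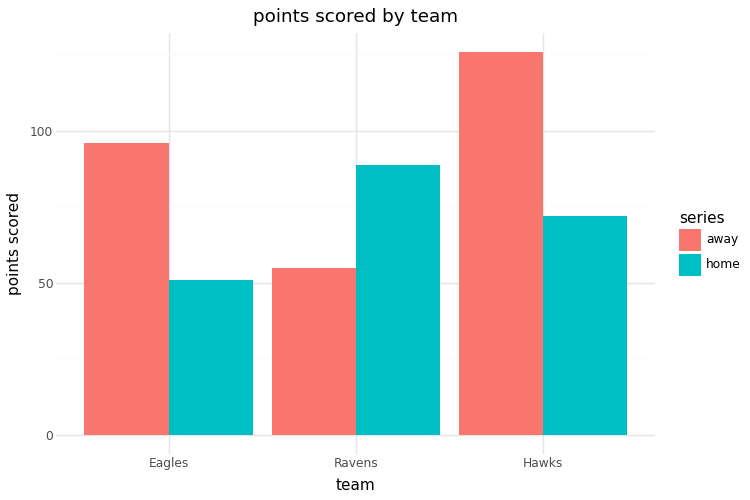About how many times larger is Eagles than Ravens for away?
≈ 1.67×

Eagles ≈ 100, Ravens ≈ 60; 100/60 ≈ 1.67.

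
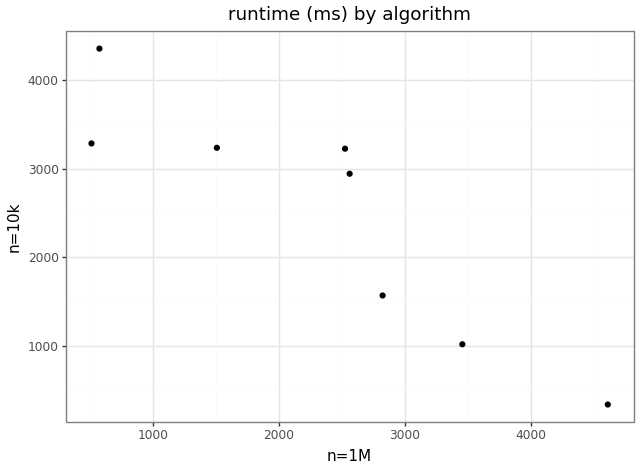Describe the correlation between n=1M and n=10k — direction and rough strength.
Points are negatively correlated; strong (|r| ≈ 0.9).

negative, strong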